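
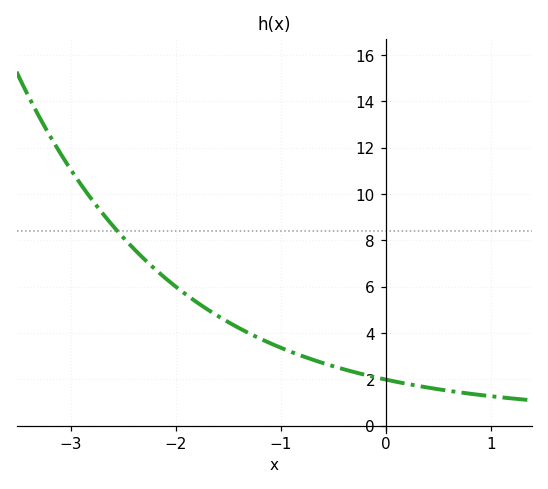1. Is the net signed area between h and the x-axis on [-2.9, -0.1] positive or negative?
positive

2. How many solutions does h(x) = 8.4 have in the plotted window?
1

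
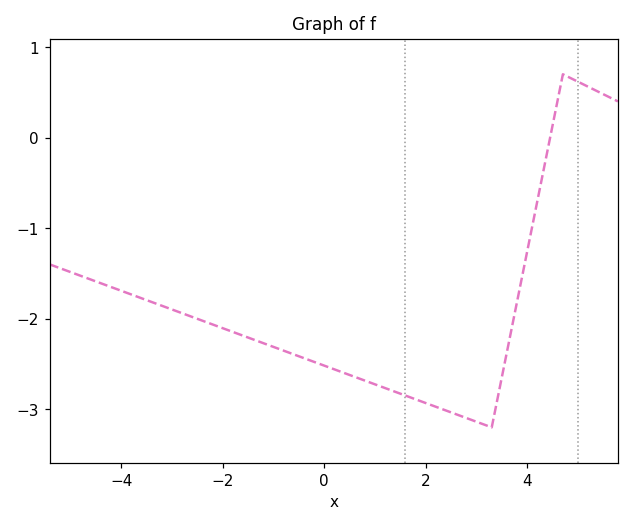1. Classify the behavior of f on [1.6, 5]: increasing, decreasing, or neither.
neither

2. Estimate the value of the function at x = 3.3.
-3.2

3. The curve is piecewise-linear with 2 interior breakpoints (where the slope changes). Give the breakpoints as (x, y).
(3.3, -3.2); (4.7, 0.7)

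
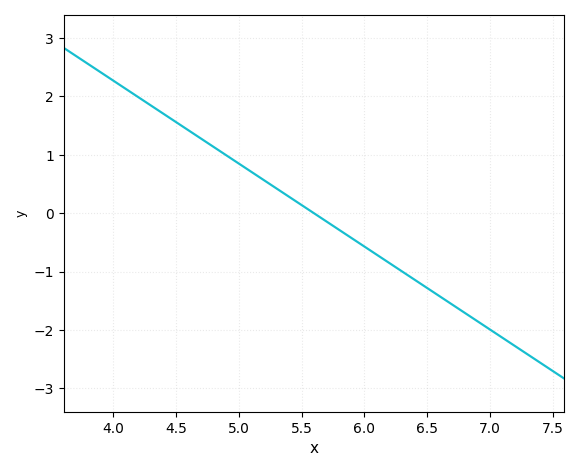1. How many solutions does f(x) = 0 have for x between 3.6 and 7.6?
1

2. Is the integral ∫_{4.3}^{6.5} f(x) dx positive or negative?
positive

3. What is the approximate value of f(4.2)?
2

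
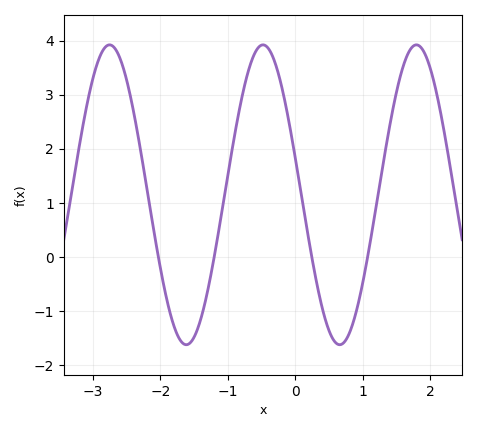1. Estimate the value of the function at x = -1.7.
-1.5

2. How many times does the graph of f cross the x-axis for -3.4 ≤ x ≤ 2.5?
4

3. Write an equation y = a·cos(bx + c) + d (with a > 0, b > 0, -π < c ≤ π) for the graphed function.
y = 2.77cos(2.8x + 1.3) + 1.15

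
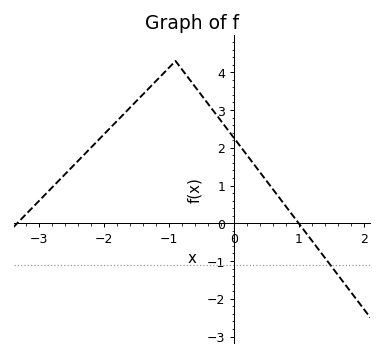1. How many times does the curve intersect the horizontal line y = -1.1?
1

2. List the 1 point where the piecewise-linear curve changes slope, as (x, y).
(-0.9, 4.3)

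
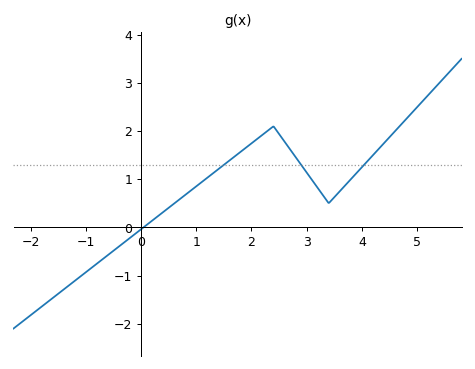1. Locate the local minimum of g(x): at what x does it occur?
3.4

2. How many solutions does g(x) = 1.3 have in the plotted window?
3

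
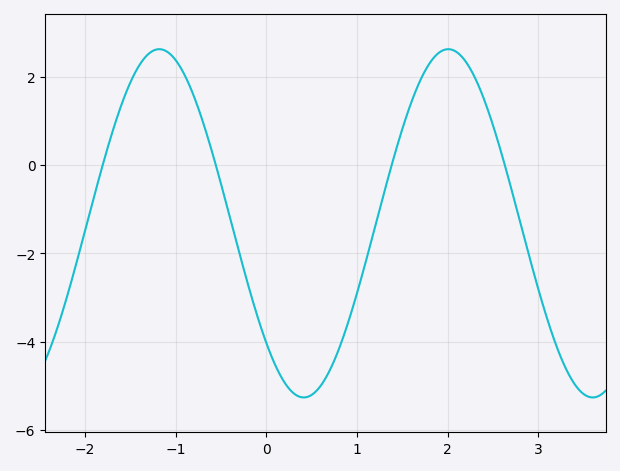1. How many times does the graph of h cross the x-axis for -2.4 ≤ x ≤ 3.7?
4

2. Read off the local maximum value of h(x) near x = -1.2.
2.62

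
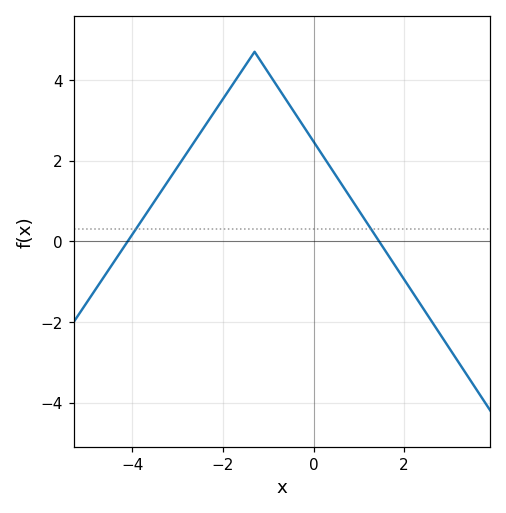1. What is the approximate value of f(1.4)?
0.082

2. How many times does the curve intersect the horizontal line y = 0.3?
2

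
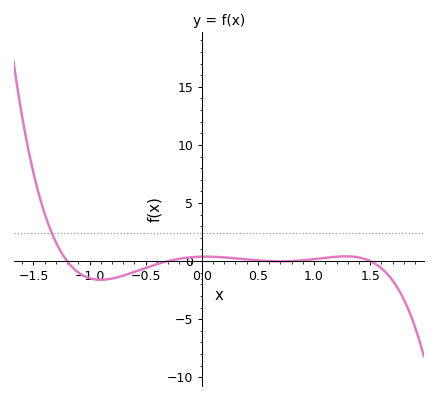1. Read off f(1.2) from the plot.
0.378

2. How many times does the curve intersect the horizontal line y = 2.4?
1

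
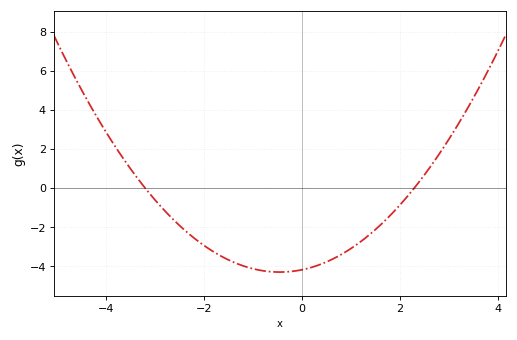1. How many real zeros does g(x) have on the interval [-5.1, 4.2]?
2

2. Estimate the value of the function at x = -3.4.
0.65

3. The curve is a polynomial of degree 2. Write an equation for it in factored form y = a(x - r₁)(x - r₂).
y = 0.57(x + 3.2)(x - 2.3)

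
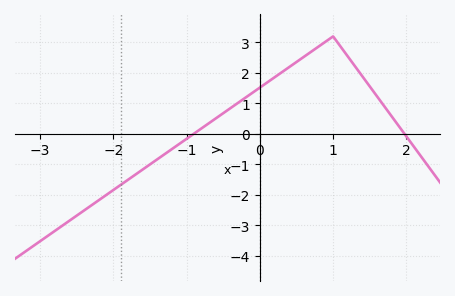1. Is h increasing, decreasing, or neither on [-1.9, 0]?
increasing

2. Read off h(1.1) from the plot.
2.9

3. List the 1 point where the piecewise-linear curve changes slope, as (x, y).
(1, 3.2)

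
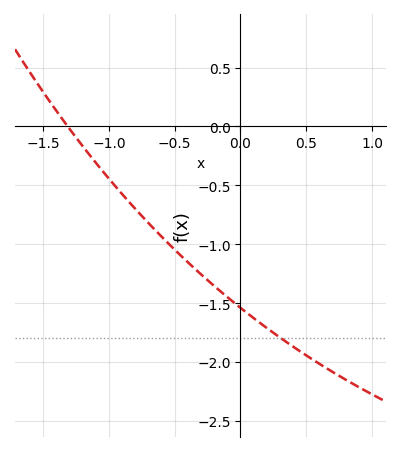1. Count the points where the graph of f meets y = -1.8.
1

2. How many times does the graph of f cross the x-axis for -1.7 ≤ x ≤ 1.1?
1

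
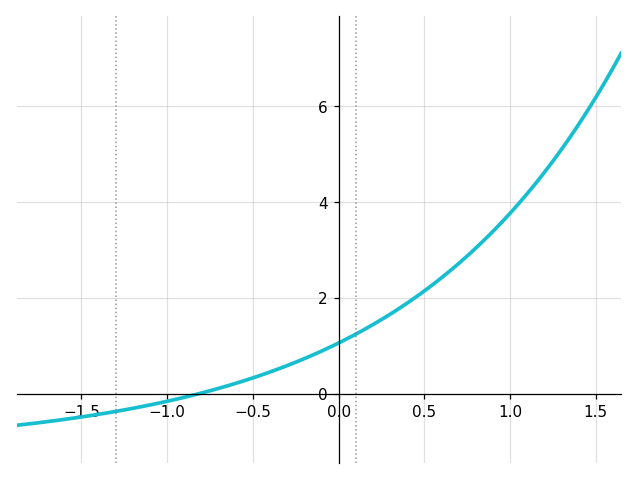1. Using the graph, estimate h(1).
3.8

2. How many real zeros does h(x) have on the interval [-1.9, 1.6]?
1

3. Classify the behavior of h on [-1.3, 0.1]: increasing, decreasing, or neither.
increasing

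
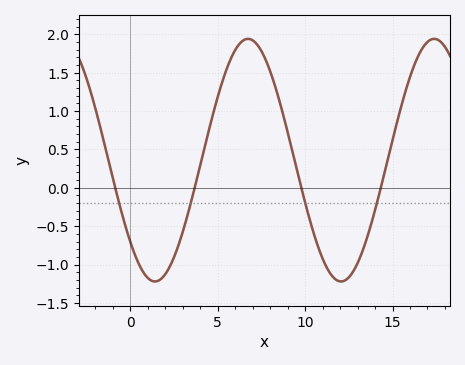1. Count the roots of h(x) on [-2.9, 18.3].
4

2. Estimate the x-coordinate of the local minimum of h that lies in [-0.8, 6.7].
1.41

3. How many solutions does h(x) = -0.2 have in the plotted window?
4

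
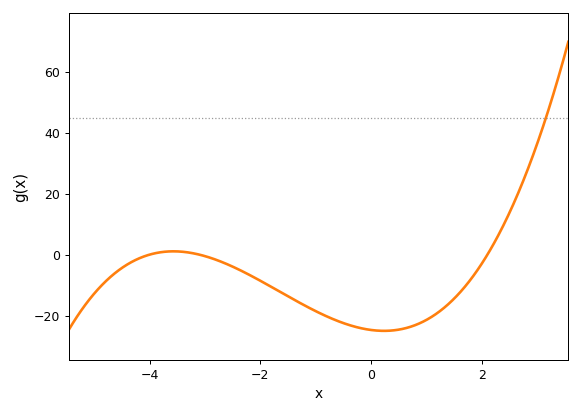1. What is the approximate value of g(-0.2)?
-24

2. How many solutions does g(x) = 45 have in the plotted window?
1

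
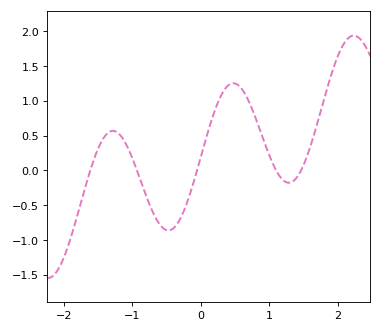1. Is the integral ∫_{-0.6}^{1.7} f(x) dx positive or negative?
positive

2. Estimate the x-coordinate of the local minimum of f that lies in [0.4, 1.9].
1.28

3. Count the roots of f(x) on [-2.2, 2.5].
5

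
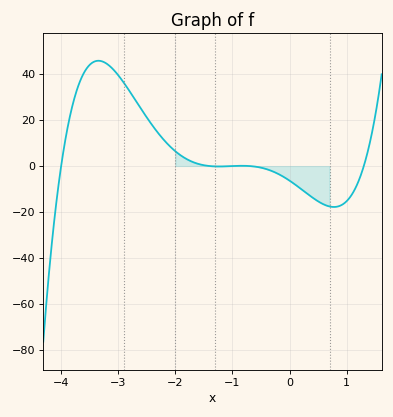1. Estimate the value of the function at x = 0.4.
-13.7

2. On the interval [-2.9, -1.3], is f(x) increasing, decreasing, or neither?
decreasing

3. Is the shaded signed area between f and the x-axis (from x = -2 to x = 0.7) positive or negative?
negative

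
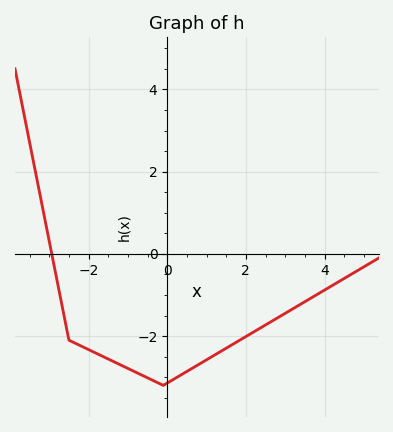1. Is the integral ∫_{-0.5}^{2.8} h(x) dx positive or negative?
negative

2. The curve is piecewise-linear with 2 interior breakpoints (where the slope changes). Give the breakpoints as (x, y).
(-2.5, -2.1); (-0.1, -3.2)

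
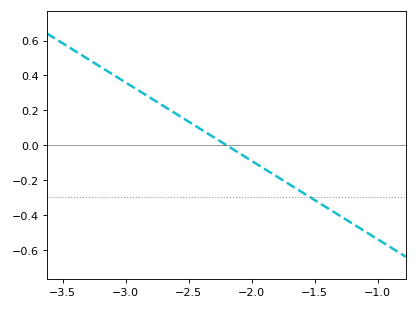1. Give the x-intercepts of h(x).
-2.2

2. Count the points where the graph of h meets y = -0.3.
1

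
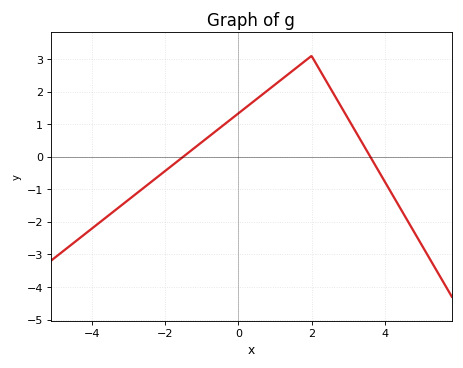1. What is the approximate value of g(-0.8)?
0.6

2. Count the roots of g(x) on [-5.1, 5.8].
2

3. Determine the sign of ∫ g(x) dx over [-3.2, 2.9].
positive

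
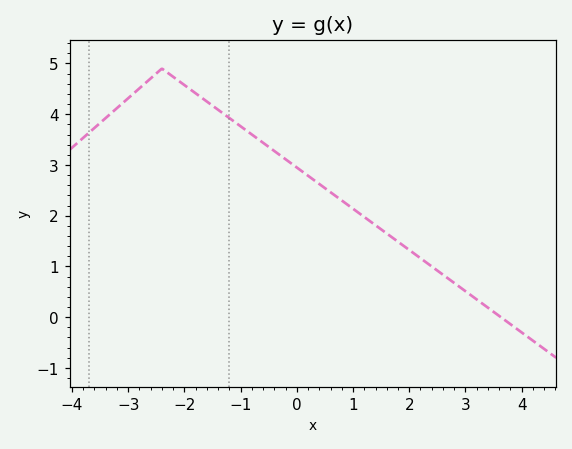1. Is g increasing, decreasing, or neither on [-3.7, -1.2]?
neither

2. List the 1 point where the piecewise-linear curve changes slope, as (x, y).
(-2.4, 4.9)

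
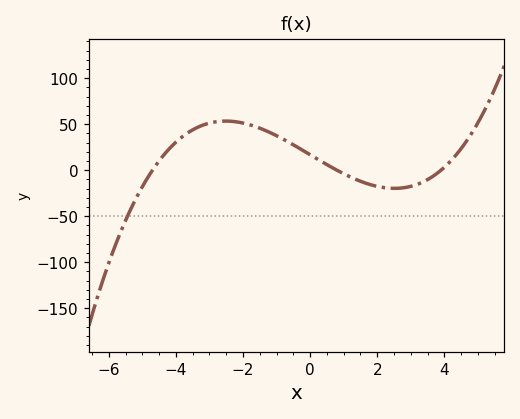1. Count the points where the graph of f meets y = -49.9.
1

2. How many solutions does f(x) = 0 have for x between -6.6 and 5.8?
3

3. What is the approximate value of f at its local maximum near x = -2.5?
55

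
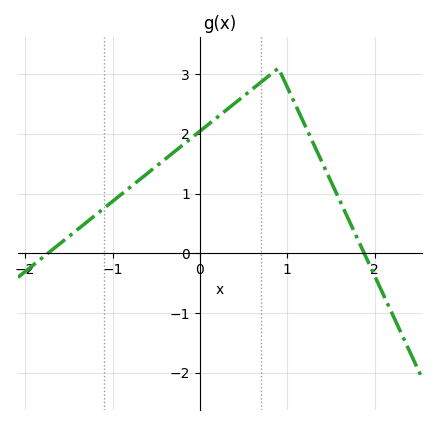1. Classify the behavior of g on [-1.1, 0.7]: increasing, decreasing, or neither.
increasing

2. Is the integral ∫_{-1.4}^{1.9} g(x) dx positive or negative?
positive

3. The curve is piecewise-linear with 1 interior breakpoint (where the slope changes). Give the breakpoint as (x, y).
(0.9, 3.1)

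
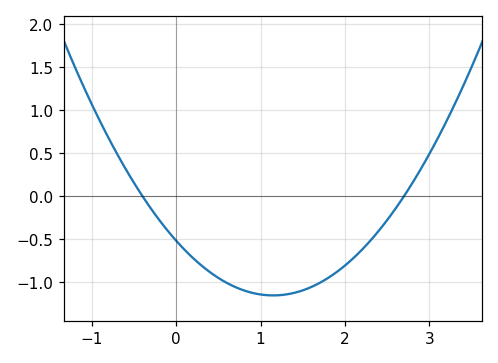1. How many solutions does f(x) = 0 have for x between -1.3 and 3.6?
2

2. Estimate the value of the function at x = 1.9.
-0.883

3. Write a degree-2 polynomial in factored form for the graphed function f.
y = 0.48(x + 0.4)(x - 2.7)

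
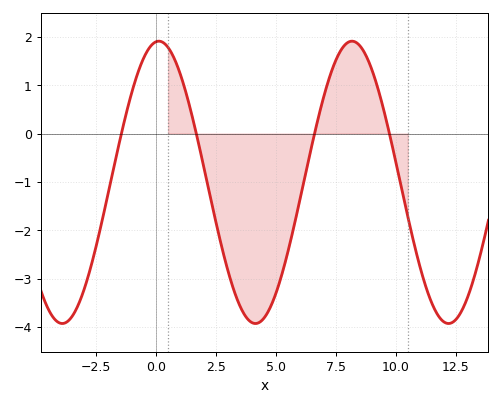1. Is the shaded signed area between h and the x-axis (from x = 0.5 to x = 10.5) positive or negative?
negative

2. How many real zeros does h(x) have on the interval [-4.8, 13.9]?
4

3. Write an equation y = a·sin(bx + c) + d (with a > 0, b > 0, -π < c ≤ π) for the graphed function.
y = 2.92sin(0.78x + 1.5) - 1.01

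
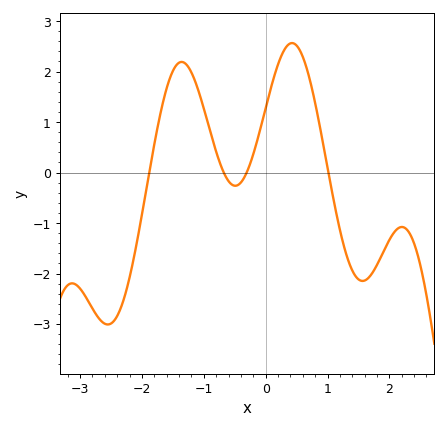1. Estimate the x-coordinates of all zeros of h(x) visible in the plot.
-1.9, -0.7, -0.3, 1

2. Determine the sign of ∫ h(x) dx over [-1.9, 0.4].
positive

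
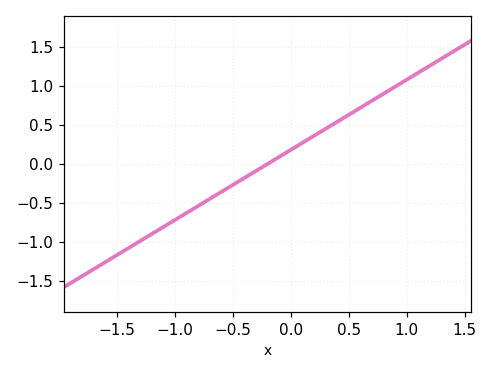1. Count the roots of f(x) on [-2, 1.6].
1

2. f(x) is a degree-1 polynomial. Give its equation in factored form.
y = 0.9(x + 0.2)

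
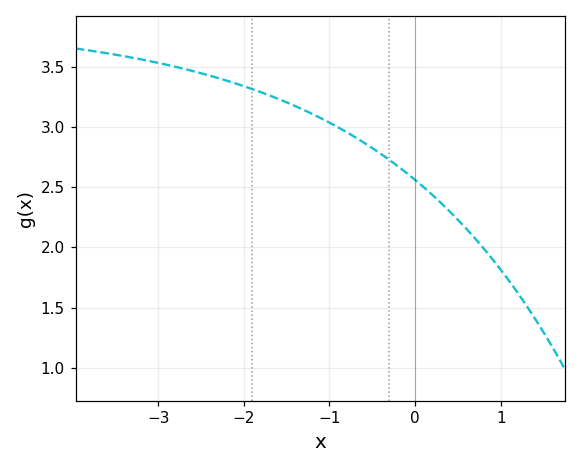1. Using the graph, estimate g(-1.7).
3.25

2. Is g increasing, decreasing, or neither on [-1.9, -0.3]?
decreasing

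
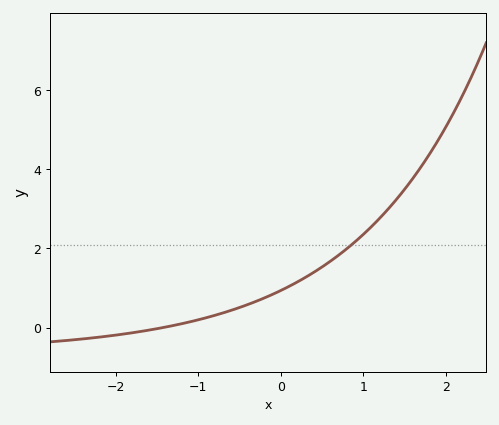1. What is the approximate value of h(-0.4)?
0.6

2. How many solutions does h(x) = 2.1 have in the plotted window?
1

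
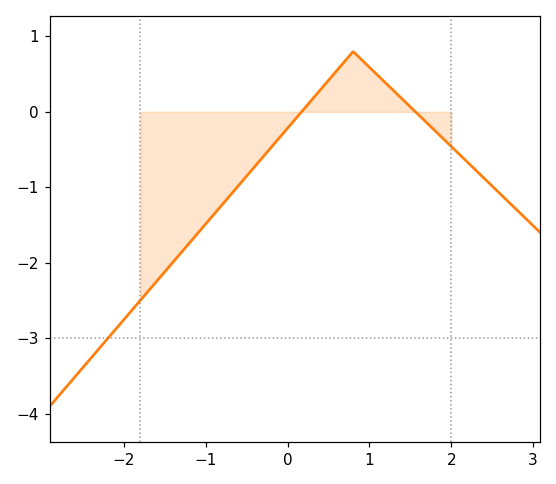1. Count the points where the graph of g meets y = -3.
1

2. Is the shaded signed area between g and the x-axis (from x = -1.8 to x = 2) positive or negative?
negative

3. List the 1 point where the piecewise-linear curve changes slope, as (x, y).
(0.8, 0.8)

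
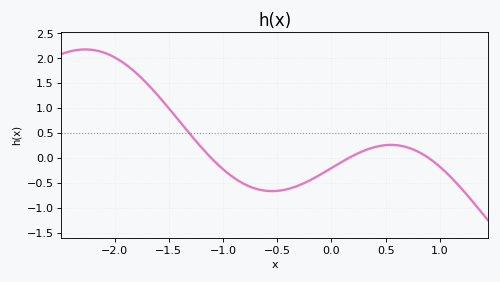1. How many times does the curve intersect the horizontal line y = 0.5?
1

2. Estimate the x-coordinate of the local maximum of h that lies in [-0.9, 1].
0.5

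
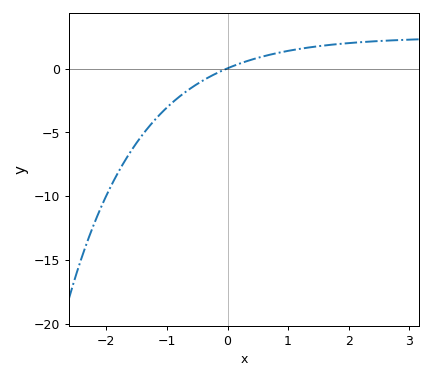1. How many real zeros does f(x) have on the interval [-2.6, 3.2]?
1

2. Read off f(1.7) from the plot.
2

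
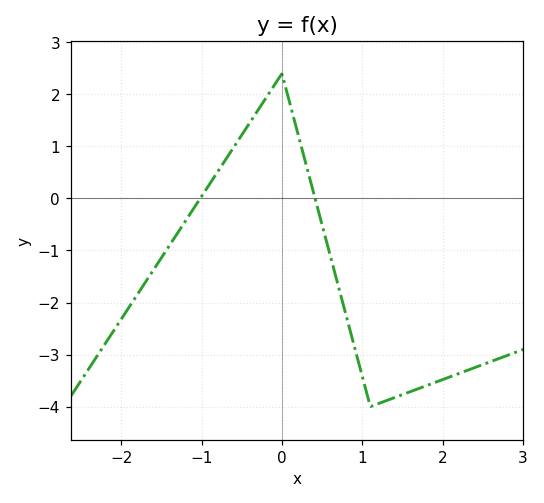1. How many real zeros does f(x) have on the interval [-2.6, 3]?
2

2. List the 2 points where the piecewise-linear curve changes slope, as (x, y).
(0, 2.4); (1.1, -4)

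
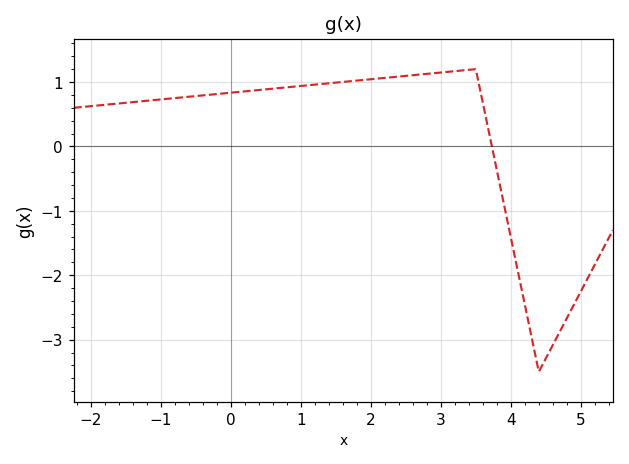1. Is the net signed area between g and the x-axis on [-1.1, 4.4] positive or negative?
positive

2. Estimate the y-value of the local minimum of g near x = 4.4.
-3.5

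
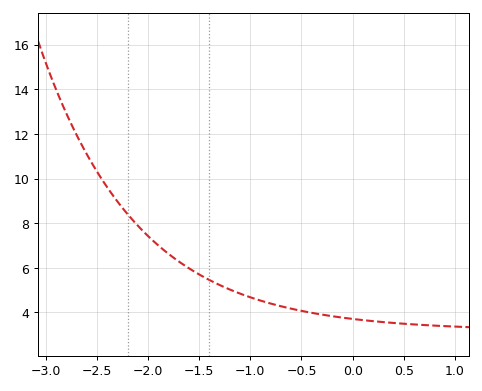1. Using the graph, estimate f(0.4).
3.53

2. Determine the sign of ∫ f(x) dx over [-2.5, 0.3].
positive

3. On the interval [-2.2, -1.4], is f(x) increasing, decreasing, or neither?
decreasing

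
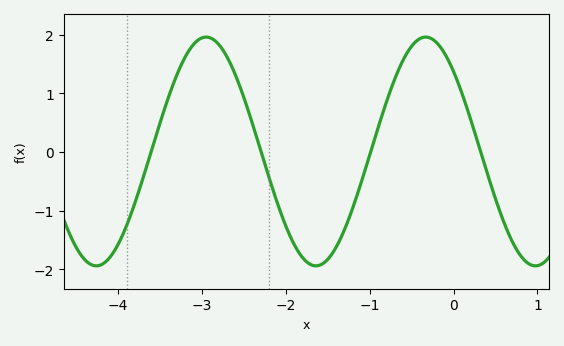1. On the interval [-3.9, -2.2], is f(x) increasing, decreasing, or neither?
neither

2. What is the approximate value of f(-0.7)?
1.3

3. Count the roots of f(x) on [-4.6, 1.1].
4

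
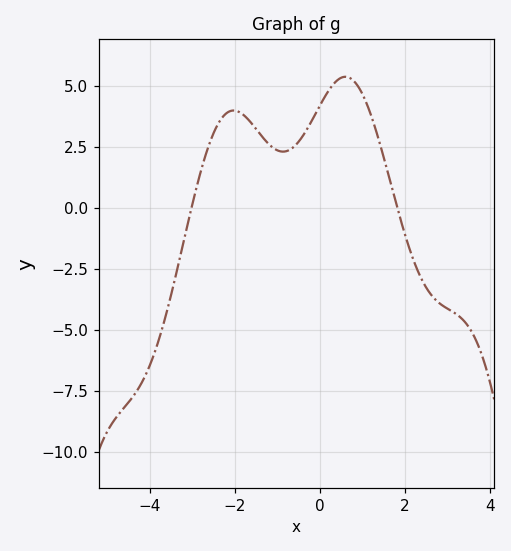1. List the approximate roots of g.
-3, 1.8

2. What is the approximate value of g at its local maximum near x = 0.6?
5.4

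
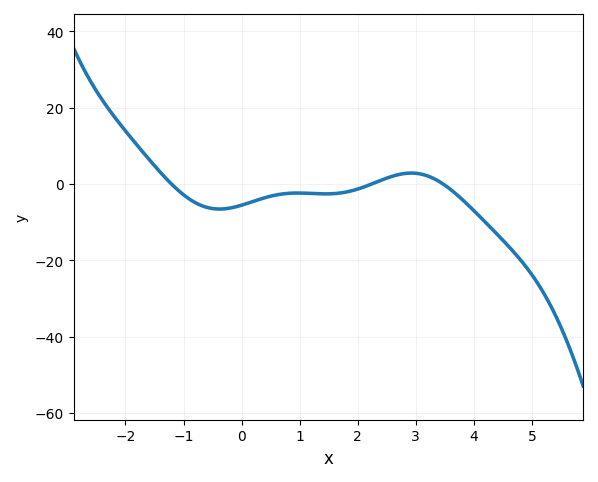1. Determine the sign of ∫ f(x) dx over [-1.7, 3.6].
negative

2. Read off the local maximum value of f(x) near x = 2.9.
2.85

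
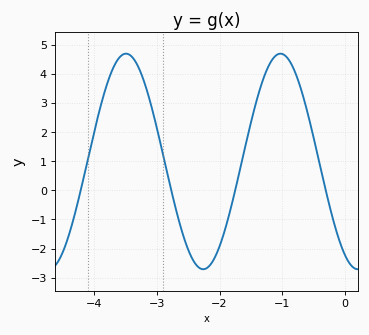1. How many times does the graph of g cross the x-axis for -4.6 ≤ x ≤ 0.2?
4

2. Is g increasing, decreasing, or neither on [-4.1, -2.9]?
neither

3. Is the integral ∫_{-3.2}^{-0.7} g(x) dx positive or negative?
positive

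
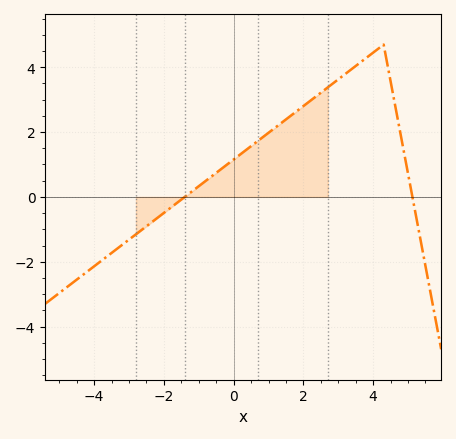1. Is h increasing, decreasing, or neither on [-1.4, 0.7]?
increasing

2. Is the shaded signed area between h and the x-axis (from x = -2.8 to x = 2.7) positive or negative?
positive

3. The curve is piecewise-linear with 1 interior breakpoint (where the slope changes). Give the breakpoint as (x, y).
(4.3, 4.7)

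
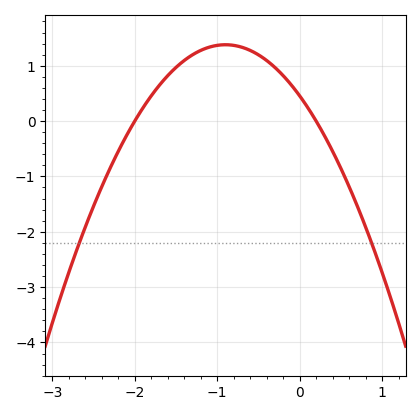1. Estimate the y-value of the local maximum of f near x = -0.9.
1.38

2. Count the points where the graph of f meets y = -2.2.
2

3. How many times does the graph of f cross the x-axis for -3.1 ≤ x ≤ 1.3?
2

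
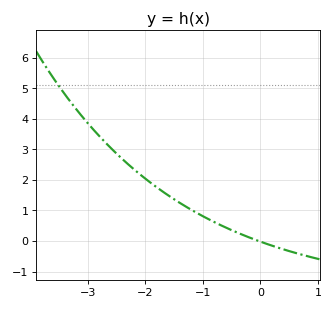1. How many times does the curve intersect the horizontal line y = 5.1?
1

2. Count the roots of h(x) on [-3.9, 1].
1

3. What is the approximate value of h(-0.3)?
0.2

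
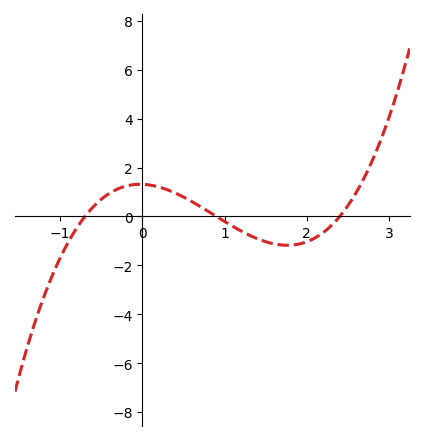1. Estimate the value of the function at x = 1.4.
-0.913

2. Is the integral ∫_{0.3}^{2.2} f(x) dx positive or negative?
negative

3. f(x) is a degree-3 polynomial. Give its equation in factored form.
y = 0.87(x + 0.7)(x - 0.9)(x - 2.4)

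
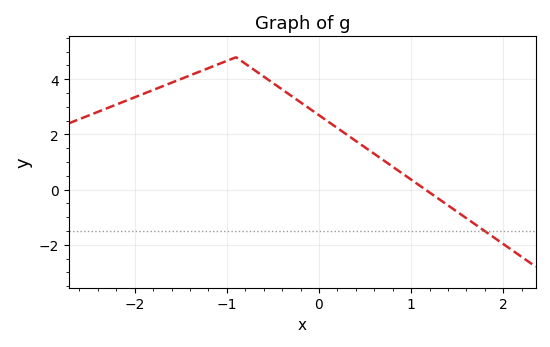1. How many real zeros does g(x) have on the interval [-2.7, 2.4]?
1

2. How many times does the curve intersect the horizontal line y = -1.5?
1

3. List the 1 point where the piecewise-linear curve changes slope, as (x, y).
(-0.9, 4.8)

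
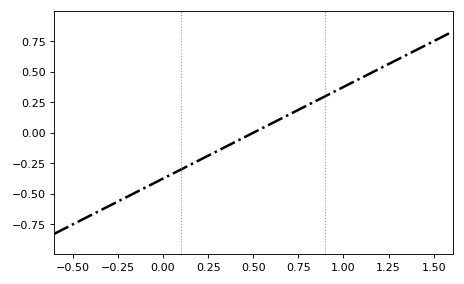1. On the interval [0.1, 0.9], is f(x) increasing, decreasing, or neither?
increasing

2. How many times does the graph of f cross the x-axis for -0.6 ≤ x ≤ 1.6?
1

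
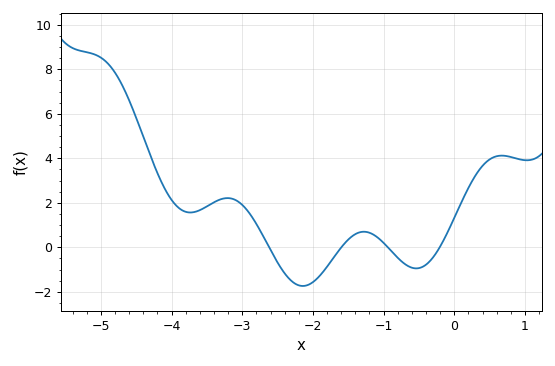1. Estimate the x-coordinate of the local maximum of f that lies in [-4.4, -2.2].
-3.21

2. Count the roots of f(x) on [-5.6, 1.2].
4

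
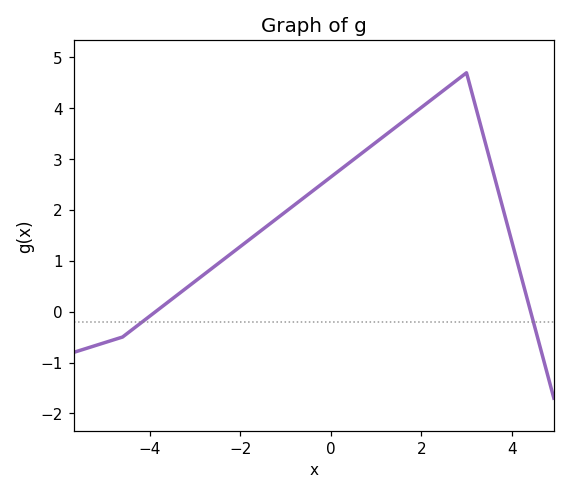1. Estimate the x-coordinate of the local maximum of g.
3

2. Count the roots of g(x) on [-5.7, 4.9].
2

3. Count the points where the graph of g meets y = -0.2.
2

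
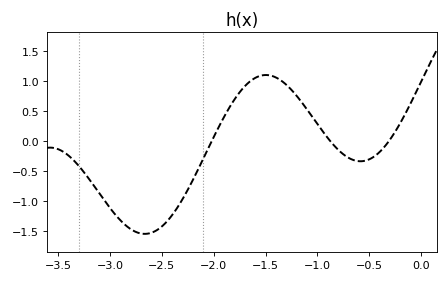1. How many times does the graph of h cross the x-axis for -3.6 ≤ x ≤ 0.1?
3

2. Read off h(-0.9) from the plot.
0.05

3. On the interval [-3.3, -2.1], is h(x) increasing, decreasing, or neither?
neither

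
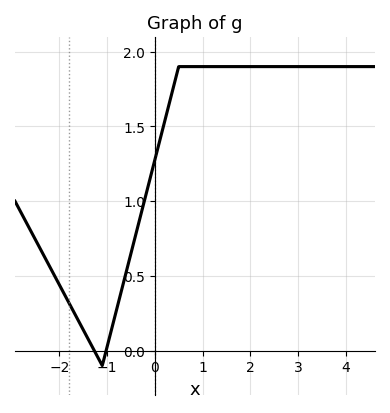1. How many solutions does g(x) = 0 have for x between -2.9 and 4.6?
2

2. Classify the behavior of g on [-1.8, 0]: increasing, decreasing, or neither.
neither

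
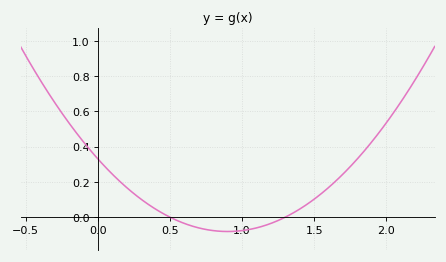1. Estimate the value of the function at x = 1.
-0.076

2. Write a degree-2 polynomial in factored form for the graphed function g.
y = 0.51(x - 0.5)(x - 1.3)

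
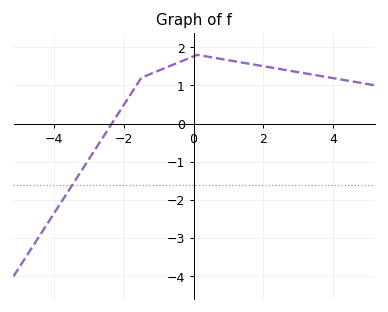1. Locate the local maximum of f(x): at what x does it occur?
0.2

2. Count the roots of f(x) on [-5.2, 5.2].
1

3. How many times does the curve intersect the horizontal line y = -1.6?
1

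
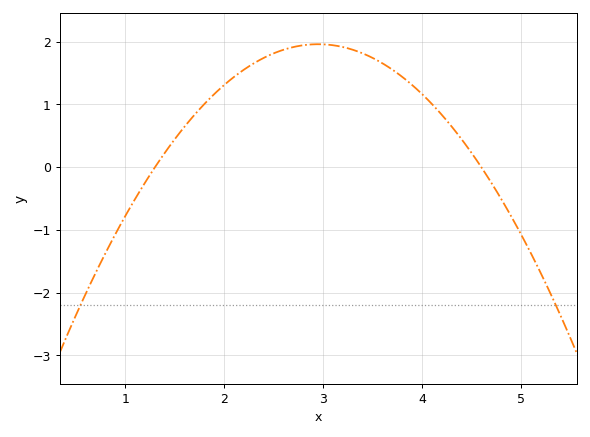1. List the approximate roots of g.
1.3, 4.6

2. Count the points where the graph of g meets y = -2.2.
2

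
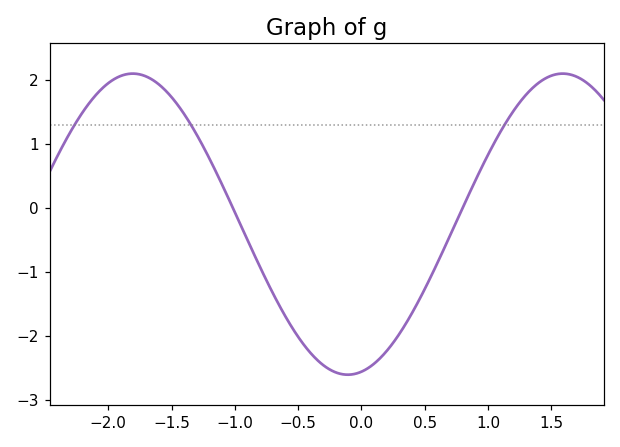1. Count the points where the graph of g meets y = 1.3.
3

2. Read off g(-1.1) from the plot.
0.362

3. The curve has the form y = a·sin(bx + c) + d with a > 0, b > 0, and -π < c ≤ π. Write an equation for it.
y = 2.35sin(1.85x - 1.37) - 0.25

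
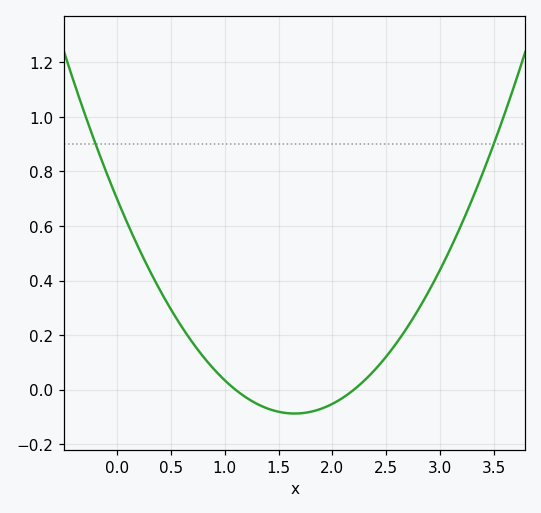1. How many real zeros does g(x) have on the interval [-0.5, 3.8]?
2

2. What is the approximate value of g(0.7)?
0.174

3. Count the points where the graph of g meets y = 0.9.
2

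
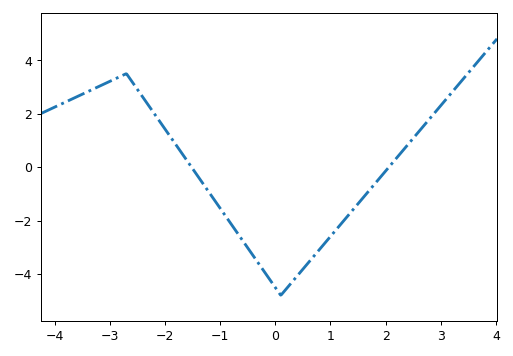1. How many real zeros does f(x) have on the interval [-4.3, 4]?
2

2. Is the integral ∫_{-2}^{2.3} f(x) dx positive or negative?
negative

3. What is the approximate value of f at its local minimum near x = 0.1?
-4.8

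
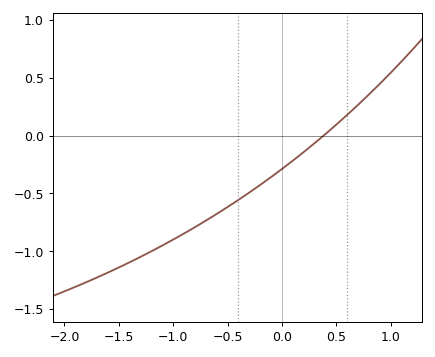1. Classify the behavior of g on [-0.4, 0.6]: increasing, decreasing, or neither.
increasing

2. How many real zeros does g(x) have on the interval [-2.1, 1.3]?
1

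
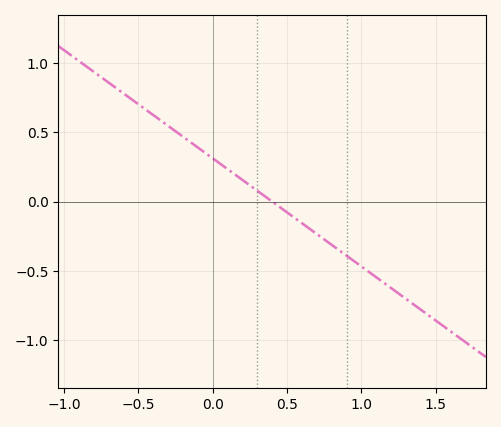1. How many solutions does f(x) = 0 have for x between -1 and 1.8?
1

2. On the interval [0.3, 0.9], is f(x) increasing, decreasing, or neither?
decreasing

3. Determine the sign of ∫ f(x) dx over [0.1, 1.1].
negative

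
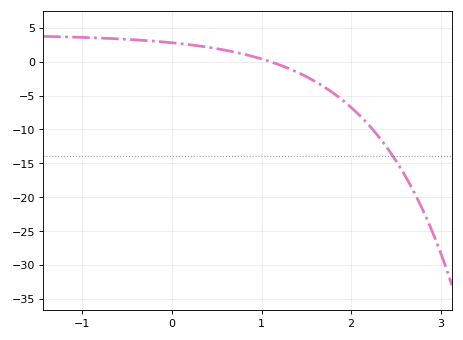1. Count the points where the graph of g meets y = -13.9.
1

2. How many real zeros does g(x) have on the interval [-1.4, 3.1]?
1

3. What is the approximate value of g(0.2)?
2.5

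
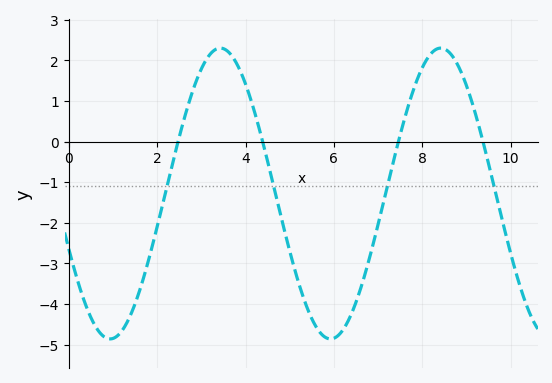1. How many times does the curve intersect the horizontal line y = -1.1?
4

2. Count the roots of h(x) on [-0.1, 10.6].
4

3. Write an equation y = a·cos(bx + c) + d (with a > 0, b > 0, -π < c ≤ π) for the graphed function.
y = 3.58cos(1.3x + 2) - 1.28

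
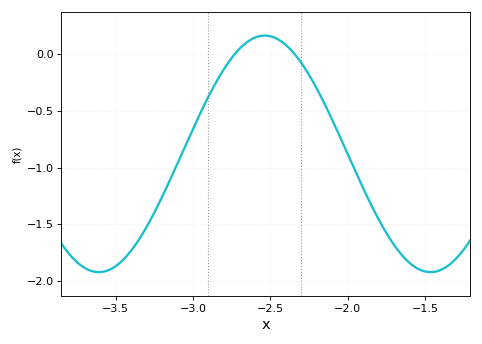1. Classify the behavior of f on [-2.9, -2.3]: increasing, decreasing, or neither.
neither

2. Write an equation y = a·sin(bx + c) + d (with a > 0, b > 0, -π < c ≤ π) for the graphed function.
y = 1.04sin(2.9x + 2.7) - 0.88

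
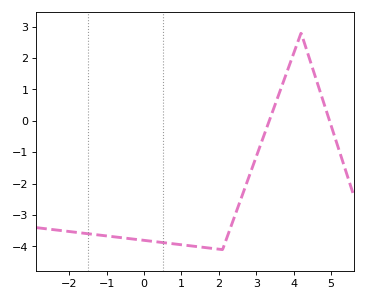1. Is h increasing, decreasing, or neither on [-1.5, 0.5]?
decreasing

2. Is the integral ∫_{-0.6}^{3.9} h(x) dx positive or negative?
negative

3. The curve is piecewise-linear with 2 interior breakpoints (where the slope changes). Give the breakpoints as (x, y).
(2.1, -4.1); (4.2, 2.8)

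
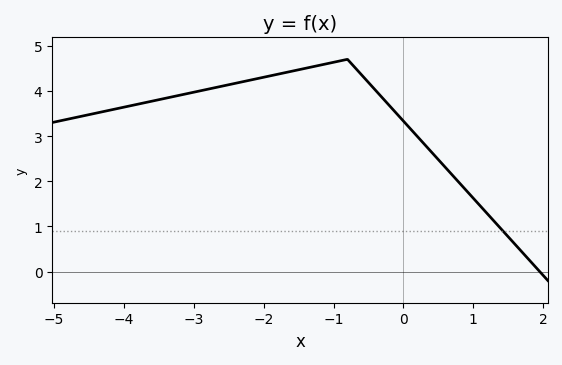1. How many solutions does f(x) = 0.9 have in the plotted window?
1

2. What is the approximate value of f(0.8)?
1.96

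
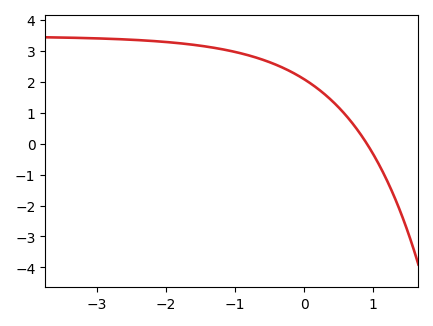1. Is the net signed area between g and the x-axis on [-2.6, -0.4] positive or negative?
positive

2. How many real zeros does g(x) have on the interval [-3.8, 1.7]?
1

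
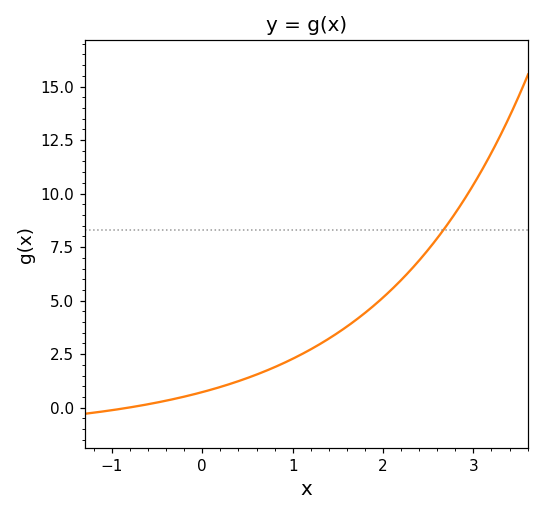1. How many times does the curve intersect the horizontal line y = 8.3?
1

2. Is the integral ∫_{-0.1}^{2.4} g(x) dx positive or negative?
positive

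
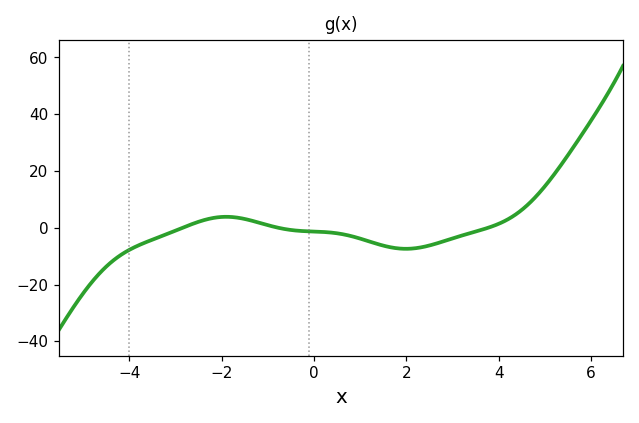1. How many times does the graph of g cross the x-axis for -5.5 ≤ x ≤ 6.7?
3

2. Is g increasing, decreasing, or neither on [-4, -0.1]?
neither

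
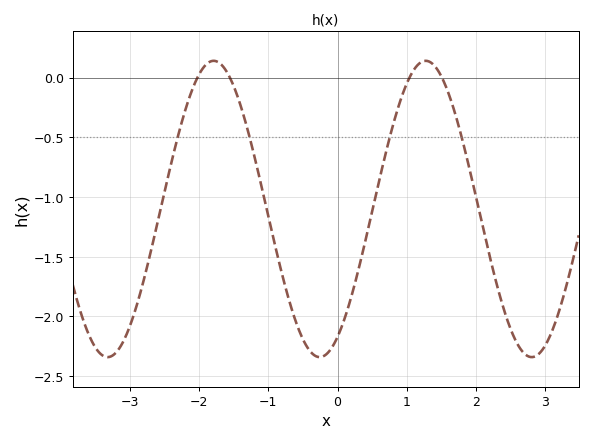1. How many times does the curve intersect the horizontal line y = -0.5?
4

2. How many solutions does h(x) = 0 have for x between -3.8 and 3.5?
4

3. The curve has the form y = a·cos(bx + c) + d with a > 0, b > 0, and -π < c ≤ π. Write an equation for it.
y = 1.24cos(2.05x - 2.61) - 1.1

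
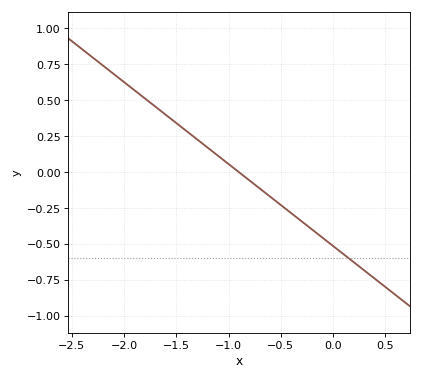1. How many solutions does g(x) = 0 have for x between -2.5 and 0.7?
1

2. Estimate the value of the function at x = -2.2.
0.741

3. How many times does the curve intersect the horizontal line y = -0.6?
1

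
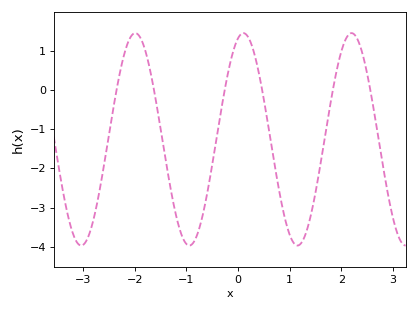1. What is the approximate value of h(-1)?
-3.93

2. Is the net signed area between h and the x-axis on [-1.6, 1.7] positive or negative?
negative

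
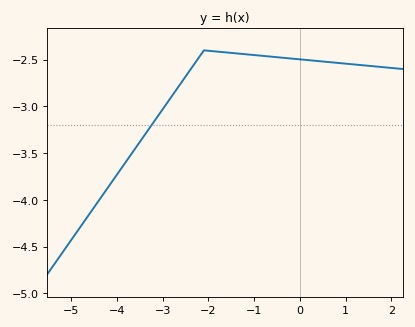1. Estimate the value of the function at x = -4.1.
-3.8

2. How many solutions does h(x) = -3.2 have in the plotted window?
1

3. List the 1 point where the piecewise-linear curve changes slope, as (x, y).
(-2.1, -2.4)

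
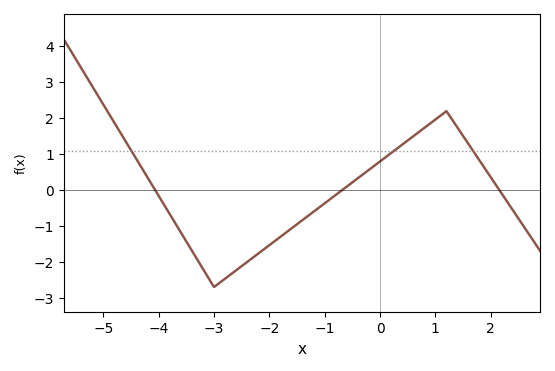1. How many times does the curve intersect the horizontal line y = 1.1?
3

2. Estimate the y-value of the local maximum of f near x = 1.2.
2.2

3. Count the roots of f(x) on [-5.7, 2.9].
3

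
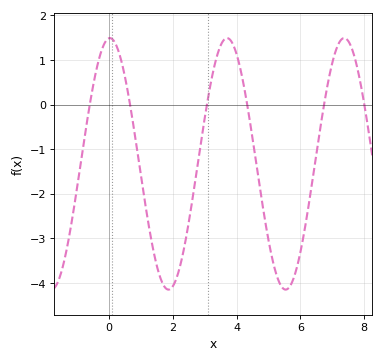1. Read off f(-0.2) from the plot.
1.3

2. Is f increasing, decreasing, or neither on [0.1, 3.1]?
neither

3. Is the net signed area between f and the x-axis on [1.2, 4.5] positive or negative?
negative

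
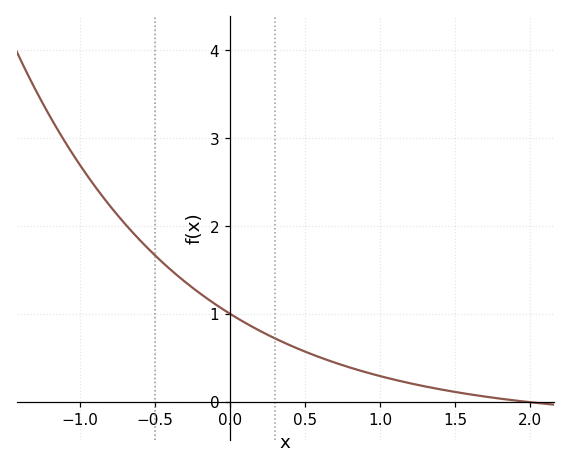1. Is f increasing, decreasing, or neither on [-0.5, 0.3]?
decreasing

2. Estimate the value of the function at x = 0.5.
0.57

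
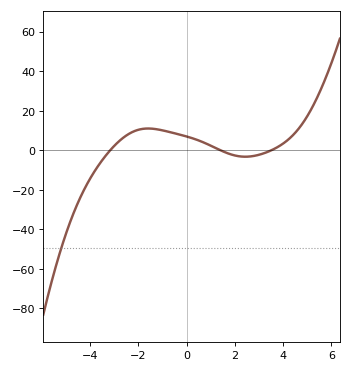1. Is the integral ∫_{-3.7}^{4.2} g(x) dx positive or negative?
positive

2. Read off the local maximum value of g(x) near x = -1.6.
10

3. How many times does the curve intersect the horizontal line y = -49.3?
1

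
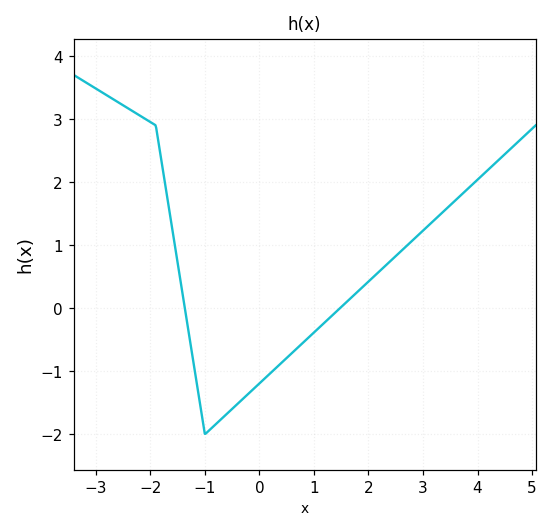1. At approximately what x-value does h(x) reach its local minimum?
-1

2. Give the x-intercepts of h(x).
-1.4, 1.4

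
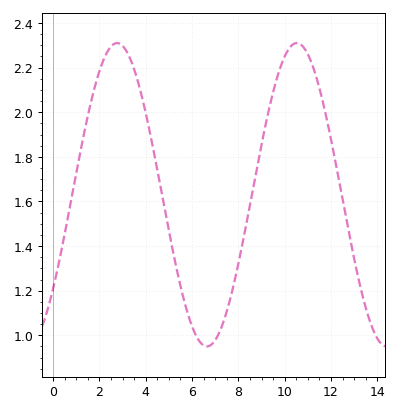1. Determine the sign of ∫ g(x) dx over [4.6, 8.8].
positive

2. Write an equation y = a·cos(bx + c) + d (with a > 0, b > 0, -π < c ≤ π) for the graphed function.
y = 0.68cos(0.81x - 2.24) + 1.63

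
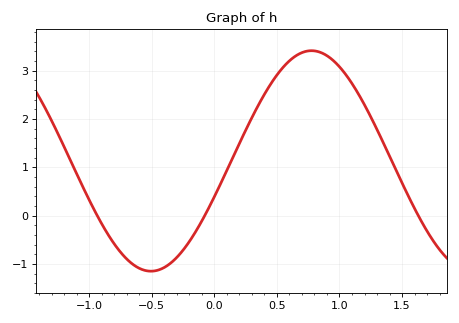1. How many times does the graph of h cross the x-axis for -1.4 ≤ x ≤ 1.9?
3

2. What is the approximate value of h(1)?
3.1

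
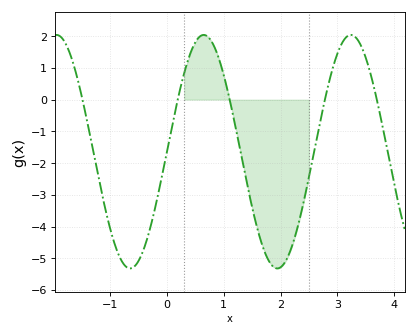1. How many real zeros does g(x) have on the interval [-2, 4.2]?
5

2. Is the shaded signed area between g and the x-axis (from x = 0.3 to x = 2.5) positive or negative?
negative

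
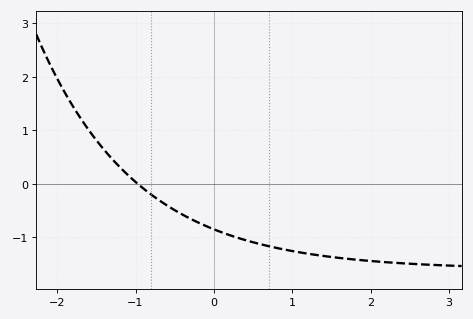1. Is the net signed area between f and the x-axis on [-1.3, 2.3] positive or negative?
negative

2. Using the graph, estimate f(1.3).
-1.33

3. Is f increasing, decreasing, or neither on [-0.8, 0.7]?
decreasing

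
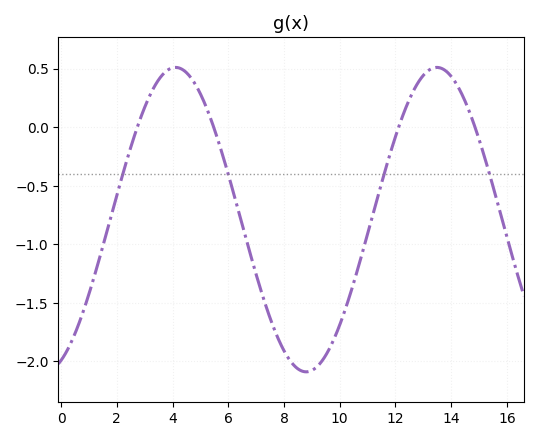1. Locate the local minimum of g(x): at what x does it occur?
8.79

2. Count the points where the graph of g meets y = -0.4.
4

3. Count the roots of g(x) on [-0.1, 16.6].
4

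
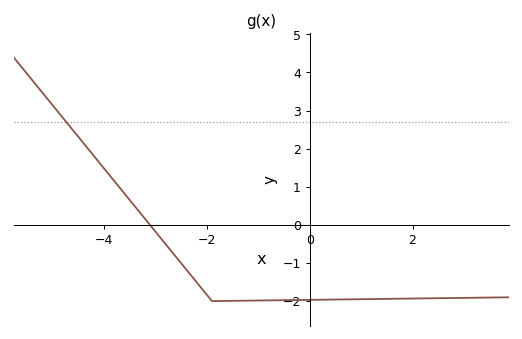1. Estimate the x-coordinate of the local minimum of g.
-1.9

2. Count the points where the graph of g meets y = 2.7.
1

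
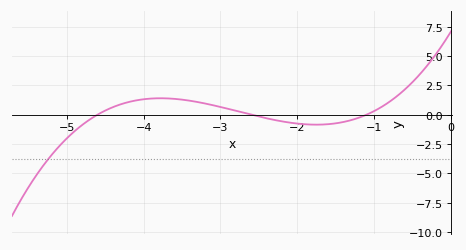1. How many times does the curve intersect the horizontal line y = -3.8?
1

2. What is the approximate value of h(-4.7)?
-0.4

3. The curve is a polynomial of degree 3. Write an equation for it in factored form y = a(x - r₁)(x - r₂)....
y = 0.54(x + 4.6)(x + 2.6)(x + 1.1)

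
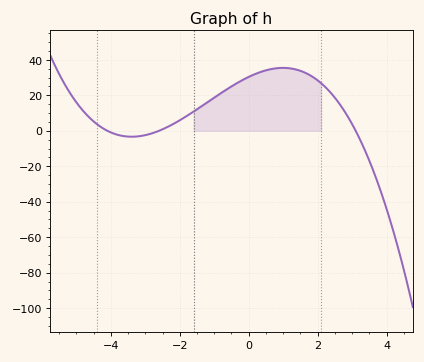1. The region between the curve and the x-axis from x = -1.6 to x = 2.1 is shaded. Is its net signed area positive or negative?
positive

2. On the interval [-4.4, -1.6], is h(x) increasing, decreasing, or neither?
neither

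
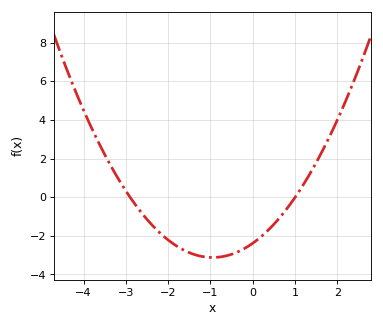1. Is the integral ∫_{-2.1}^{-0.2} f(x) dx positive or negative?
negative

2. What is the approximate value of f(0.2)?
-2.03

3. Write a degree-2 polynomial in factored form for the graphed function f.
y = 0.82(x + 2.9)(x - 1)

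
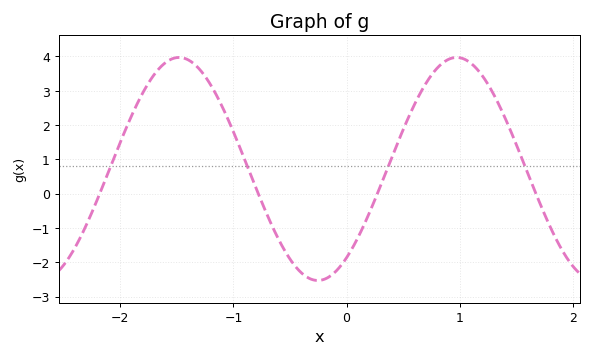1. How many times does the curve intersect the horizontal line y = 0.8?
4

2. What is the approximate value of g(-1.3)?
3.6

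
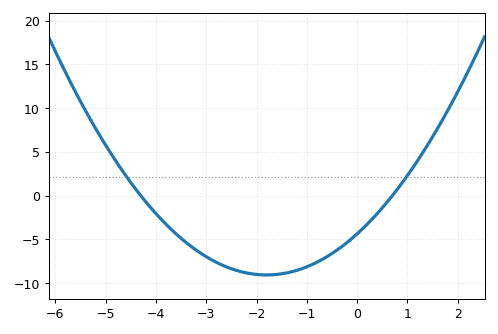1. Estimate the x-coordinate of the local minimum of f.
-1.8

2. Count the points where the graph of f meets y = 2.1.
2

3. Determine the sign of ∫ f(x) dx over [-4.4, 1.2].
negative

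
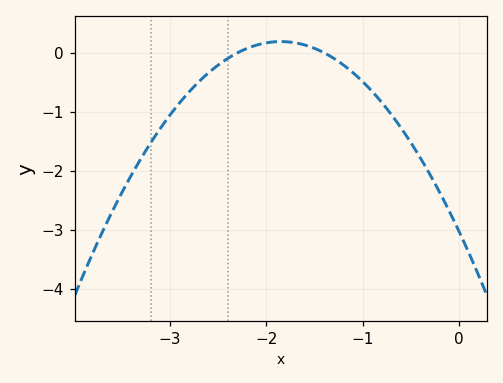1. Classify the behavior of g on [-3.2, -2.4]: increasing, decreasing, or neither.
increasing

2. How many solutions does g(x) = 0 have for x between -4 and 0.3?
2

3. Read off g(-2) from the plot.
0.2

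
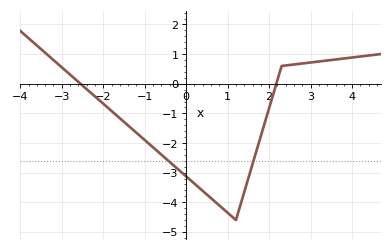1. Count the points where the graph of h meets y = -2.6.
2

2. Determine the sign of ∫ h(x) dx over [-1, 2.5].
negative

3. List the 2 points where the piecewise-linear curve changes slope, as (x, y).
(1.2, -4.6); (2.3, 0.6)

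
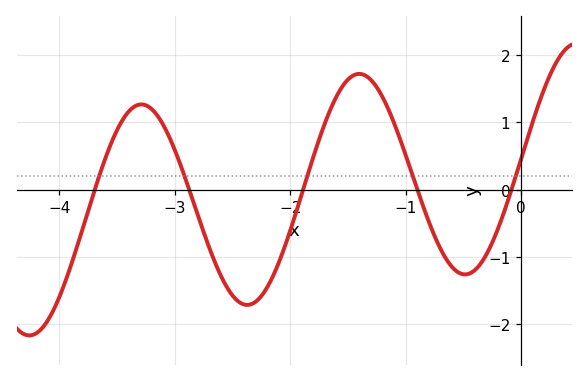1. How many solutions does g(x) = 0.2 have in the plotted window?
5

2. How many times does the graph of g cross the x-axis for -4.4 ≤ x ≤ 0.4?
5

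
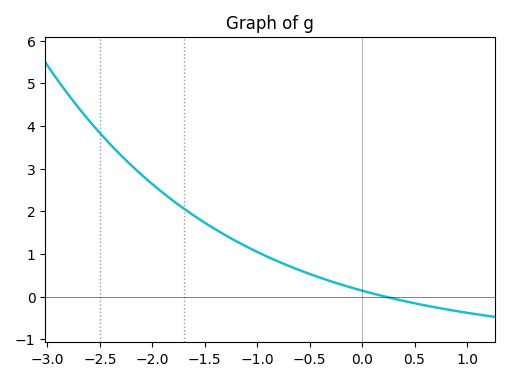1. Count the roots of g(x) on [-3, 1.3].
1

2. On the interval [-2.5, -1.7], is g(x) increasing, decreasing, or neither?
decreasing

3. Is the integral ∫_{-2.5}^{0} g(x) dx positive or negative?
positive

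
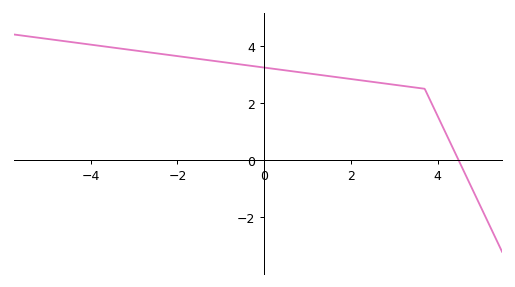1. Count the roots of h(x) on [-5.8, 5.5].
1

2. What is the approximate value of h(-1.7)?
3.58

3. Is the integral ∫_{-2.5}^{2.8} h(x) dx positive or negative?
positive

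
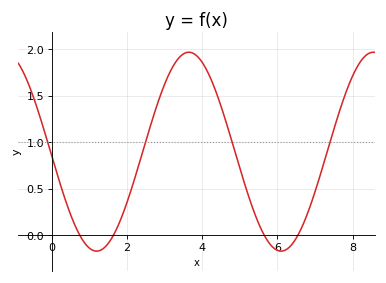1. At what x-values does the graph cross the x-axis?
0.741, 1.63, 5.65, 6.54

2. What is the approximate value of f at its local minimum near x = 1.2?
-0.17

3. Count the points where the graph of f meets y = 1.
4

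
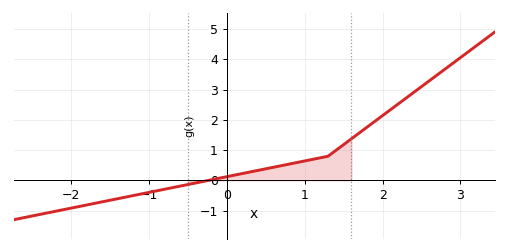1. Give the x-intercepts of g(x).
-0.2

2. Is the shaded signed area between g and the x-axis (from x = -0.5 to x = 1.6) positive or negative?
positive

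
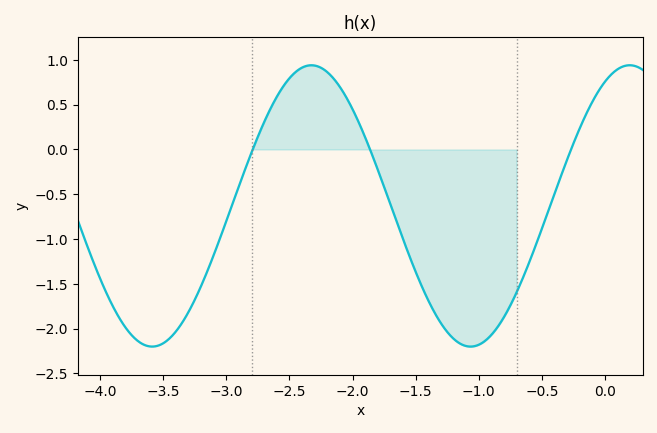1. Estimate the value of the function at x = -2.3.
0.937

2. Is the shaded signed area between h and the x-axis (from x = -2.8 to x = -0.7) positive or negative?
negative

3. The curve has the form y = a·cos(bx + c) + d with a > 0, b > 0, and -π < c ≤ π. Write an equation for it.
y = 1.57cos(2.49x - 0.49) - 0.63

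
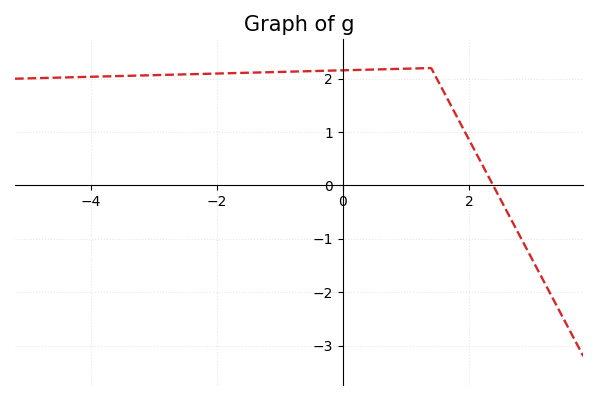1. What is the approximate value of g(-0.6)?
2.14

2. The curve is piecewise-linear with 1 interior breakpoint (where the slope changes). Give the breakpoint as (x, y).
(1.4, 2.2)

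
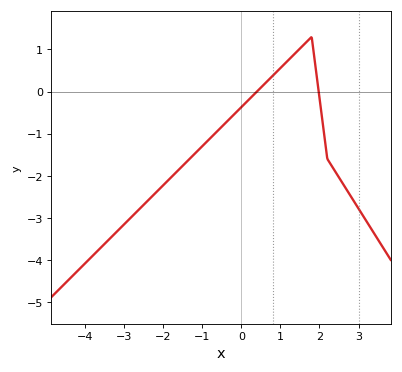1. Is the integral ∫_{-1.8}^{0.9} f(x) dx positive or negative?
negative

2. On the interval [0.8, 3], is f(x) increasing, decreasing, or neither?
neither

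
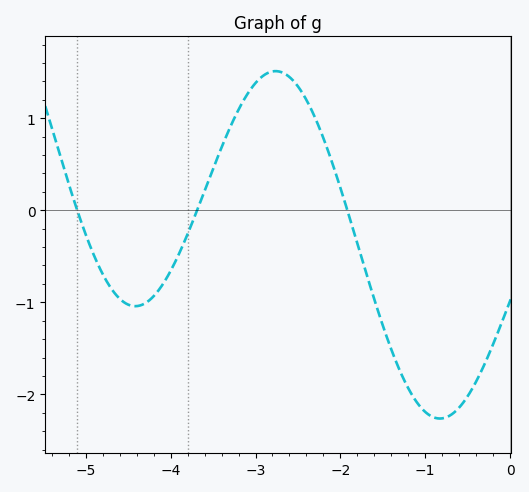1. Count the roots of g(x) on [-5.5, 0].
3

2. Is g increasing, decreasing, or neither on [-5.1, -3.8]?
neither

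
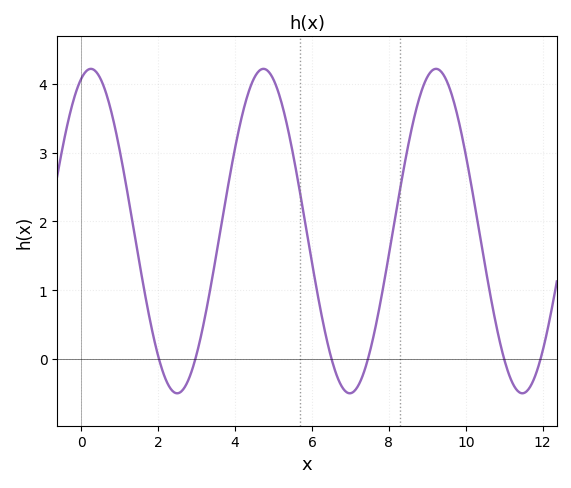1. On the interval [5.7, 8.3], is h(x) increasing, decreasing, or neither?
neither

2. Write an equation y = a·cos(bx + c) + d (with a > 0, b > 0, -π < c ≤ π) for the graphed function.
y = 2.36cos(1.4x - 0.35) + 1.86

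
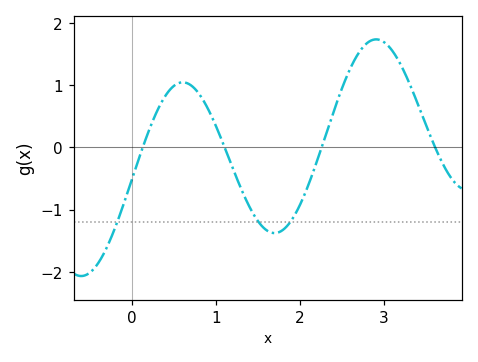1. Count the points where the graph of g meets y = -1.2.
3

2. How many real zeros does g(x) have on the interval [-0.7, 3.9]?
4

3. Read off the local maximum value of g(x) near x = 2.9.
1.7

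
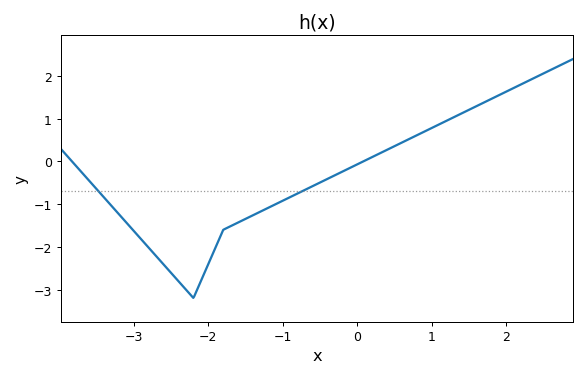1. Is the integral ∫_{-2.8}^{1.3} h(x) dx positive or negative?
negative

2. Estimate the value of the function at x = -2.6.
-2.41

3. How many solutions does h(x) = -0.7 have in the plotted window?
2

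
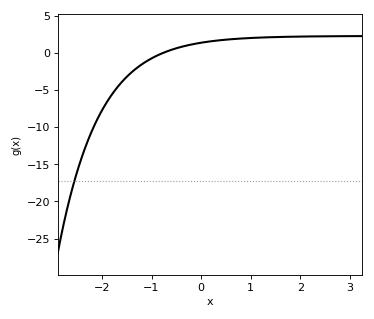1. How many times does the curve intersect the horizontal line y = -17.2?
1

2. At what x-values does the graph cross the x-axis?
-0.762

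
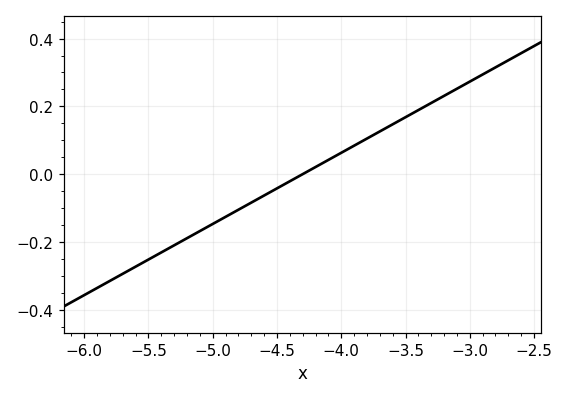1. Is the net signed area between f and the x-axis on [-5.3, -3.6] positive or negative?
negative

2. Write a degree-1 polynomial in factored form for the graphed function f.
y = 0.21(x + 4.3)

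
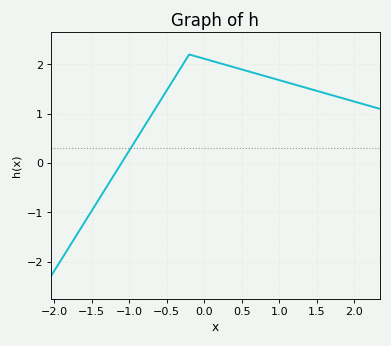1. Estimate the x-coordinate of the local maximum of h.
-0.2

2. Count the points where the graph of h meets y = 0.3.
1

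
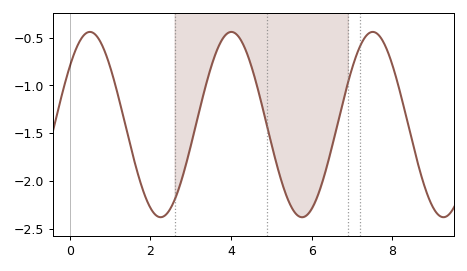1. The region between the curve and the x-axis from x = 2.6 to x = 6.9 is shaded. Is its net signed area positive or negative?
negative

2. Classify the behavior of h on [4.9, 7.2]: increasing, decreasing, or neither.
neither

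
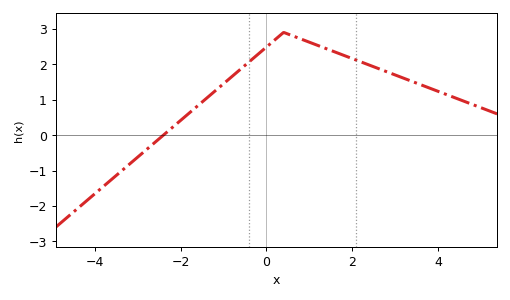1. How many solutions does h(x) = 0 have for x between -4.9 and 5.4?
1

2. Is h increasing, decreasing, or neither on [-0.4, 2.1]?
neither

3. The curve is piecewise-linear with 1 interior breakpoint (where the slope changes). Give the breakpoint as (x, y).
(0.4, 2.9)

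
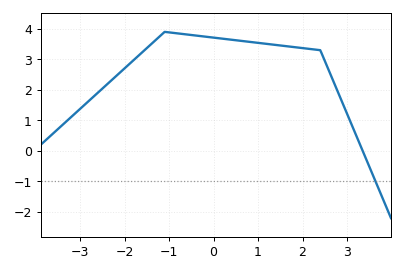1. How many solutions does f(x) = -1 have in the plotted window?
1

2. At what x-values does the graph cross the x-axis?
3.4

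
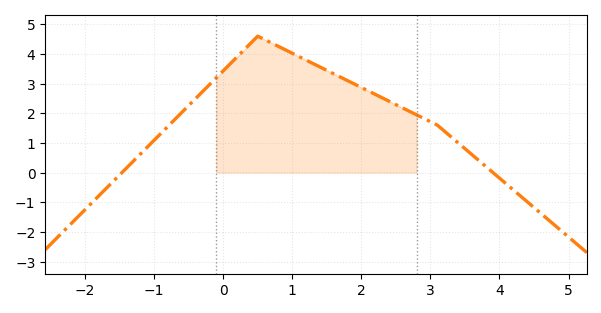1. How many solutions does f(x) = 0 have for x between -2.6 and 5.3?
2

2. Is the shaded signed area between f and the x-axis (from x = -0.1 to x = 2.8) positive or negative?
positive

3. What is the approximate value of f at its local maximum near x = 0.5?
4.6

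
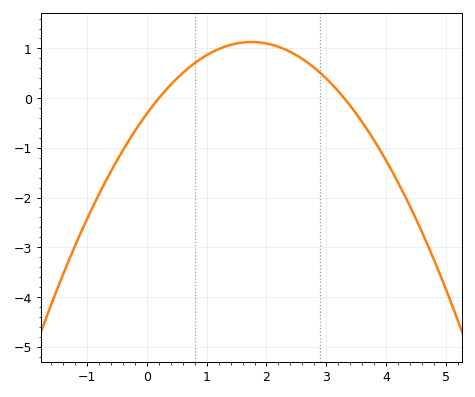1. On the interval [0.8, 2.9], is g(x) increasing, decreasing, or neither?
neither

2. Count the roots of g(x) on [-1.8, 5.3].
2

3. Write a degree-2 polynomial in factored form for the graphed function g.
y = -0.47(x - 0.2)(x - 3.3)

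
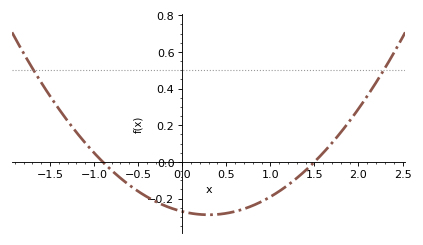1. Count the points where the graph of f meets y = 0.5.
2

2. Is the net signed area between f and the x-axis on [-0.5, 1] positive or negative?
negative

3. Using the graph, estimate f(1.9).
0.224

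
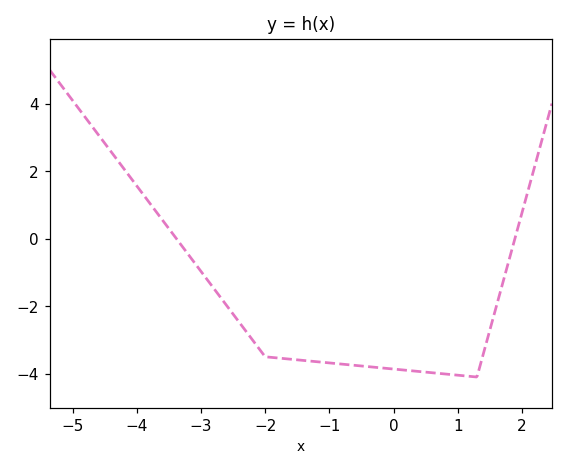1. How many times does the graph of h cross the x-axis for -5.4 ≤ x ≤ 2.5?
2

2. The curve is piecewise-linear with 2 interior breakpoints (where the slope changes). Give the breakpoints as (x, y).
(-2, -3.5); (1.3, -4.1)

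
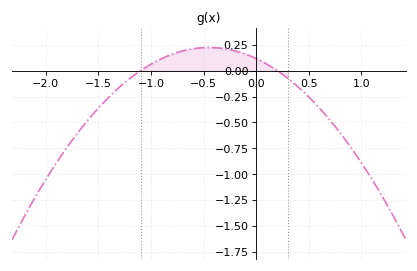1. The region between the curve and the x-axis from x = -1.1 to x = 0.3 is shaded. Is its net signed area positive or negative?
positive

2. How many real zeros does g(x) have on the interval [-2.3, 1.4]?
2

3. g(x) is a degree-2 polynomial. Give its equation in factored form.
y = -0.53(x + 1.1)(x - 0.2)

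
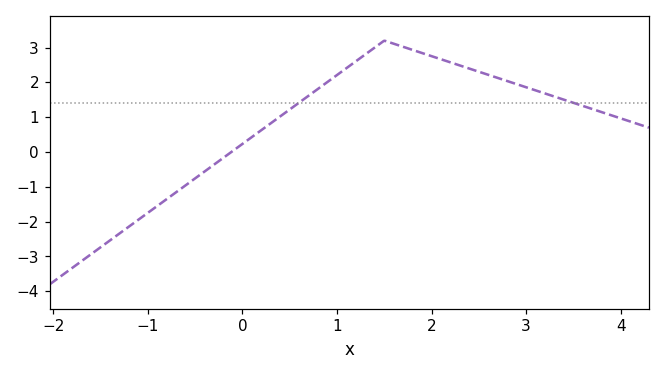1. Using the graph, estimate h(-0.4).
-0.559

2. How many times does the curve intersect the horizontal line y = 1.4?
2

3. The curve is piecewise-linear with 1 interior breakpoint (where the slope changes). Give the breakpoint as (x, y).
(1.5, 3.2)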